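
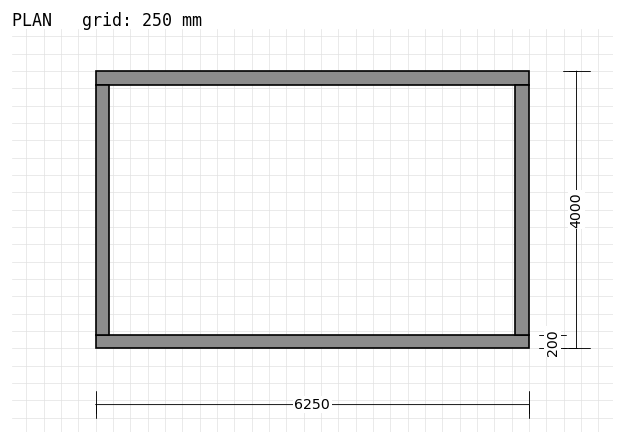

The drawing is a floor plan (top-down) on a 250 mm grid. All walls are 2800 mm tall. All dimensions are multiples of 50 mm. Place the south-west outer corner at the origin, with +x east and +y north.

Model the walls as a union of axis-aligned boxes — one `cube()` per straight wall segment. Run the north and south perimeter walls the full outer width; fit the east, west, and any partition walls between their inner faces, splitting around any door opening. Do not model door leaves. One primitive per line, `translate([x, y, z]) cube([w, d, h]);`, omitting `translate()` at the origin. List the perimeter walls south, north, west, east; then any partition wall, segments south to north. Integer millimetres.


cube([6250, 200, 2800]);
translate([0, 3800, 0]) cube([6250, 200, 2800]);
translate([0, 200, 0]) cube([200, 3600, 2800]);
translate([6050, 200, 0]) cube([200, 3600, 2800]);


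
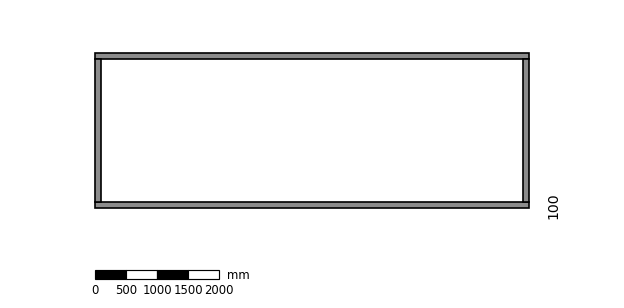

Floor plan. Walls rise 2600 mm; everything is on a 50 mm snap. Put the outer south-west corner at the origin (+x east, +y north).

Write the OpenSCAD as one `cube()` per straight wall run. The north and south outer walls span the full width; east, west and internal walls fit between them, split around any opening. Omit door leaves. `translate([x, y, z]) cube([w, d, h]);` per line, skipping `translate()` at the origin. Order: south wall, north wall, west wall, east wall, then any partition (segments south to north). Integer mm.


cube([7000, 100, 2600]);
translate([0, 2400, 0]) cube([7000, 100, 2600]);
translate([0, 100, 0]) cube([100, 2300, 2600]);
translate([6900, 100, 0]) cube([100, 2300, 2600]);


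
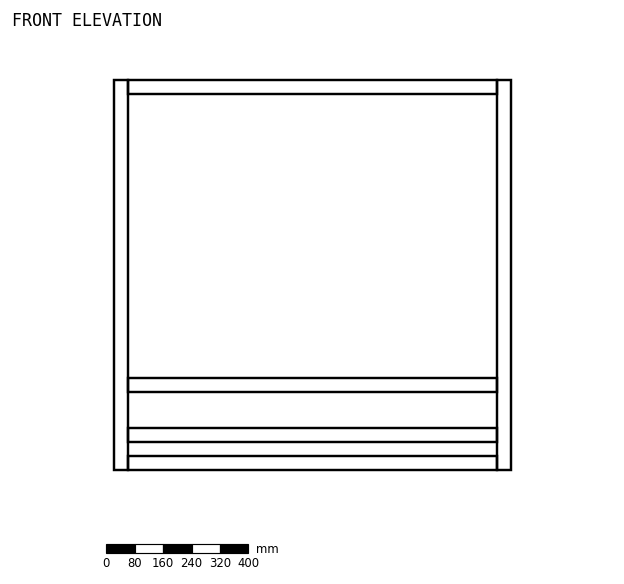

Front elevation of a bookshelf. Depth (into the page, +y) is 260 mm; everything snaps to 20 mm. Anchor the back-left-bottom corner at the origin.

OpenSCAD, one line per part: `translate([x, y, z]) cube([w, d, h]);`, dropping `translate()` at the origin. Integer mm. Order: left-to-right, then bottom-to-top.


cube([40, 260, 1100]);
translate([40, 0, 0]) cube([1040, 260, 40]);
translate([40, 0, 80]) cube([1040, 260, 40]);
translate([40, 0, 220]) cube([1040, 260, 40]);
translate([40, 0, 1060]) cube([1040, 260, 40]);
translate([1080, 0, 0]) cube([40, 260, 1100]);


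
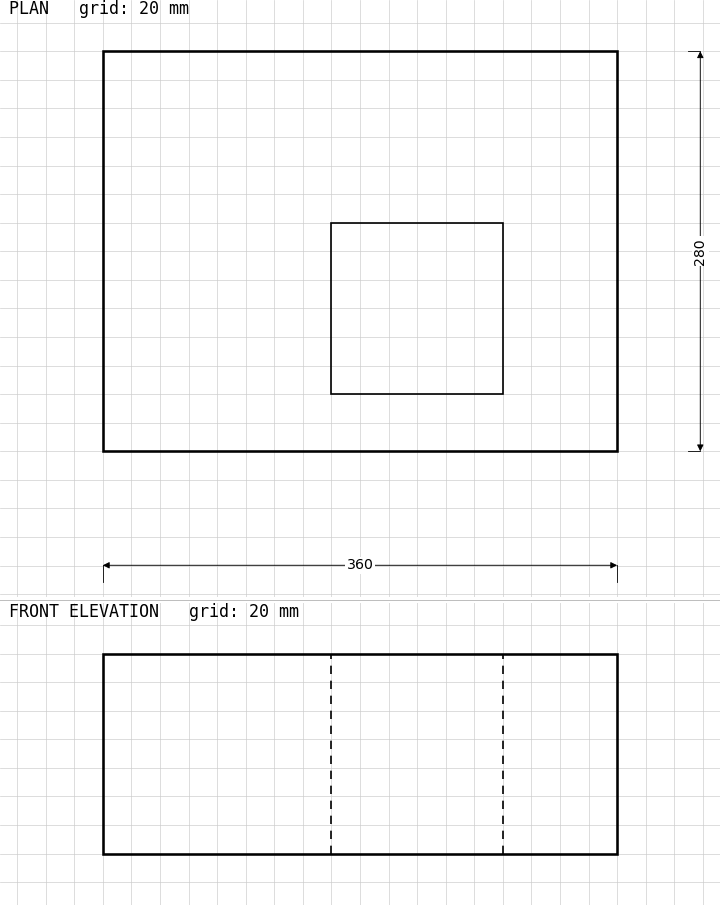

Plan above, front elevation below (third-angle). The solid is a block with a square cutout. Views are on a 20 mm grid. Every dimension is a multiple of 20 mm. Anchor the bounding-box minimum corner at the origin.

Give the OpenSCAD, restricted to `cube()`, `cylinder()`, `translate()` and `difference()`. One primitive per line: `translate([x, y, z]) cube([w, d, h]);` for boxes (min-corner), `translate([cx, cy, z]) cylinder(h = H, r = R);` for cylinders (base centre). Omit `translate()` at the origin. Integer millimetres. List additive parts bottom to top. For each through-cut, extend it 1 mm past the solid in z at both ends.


difference() {
  cube([360, 280, 140]);
  translate([160, 40, -1]) cube([120, 120, 142]);
}


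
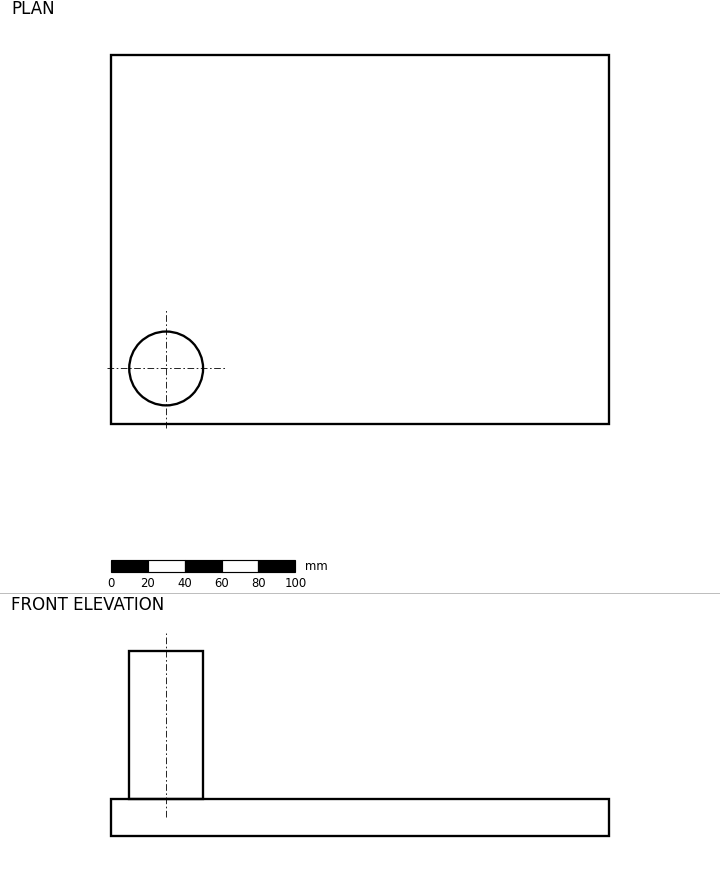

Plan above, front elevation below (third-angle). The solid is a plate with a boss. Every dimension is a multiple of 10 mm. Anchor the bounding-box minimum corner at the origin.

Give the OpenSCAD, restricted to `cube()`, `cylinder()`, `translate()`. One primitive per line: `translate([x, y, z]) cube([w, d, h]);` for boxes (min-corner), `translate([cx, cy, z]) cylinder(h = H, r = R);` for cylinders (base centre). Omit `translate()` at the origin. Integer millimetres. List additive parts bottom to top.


cube([270, 200, 20]);
translate([30, 30, 20]) cylinder(h = 80, r = 20);


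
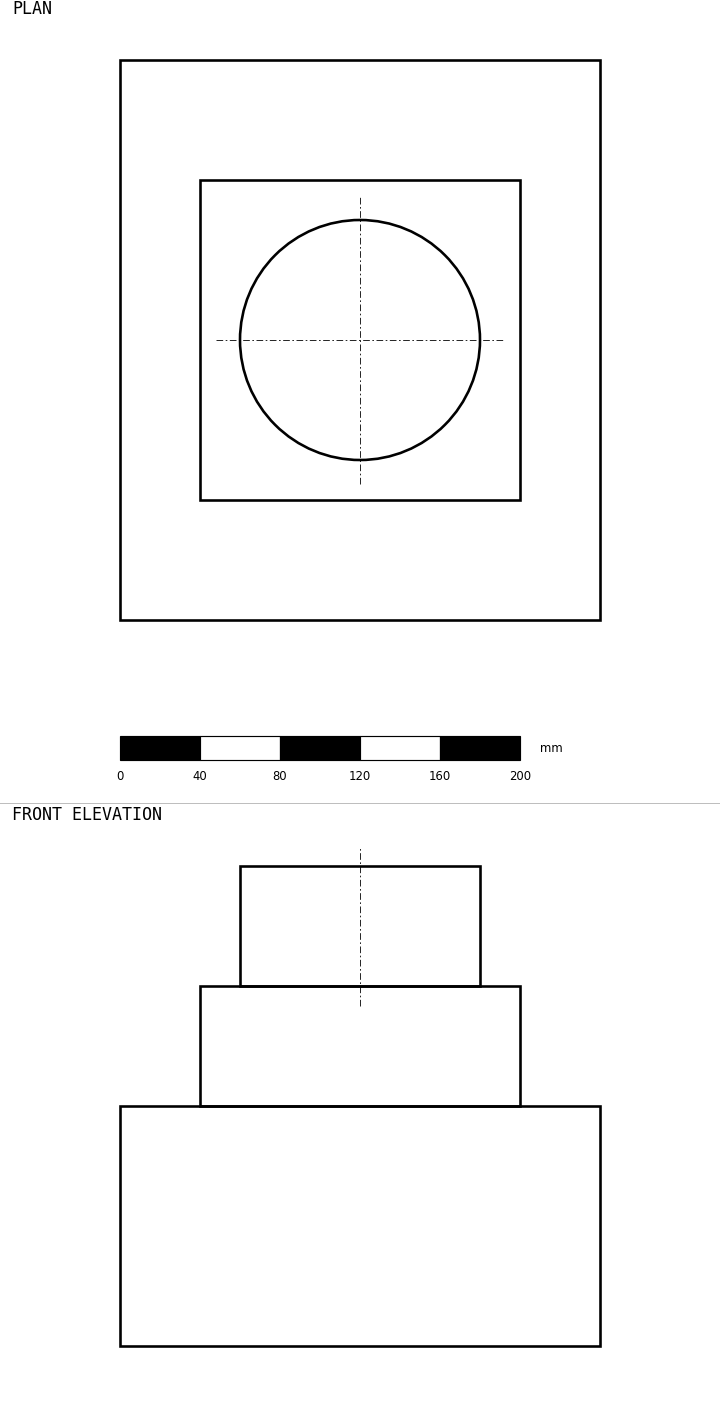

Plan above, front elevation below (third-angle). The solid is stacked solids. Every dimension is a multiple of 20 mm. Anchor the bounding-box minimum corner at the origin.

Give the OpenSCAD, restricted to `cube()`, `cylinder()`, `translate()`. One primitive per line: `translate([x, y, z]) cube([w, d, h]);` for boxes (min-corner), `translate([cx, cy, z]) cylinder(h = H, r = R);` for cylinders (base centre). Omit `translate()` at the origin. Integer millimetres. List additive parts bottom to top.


cube([240, 280, 120]);
translate([40, 60, 120]) cube([160, 160, 60]);
translate([120, 140, 180]) cylinder(h = 60, r = 60);


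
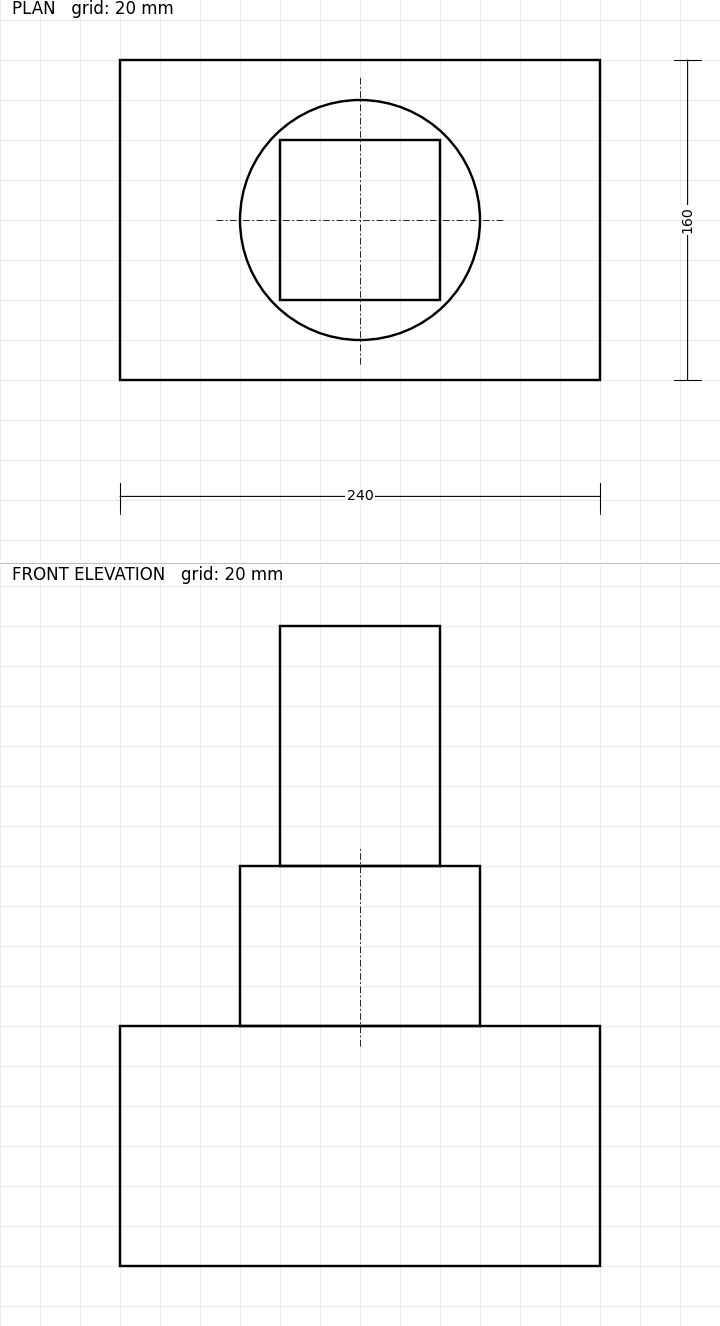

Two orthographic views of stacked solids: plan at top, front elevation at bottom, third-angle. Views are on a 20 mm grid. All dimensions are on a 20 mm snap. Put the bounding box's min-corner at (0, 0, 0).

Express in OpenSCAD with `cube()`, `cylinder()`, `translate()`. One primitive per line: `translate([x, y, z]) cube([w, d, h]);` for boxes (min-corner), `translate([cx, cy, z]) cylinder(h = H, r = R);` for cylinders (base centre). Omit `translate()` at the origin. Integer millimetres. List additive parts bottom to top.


cube([240, 160, 120]);
translate([120, 80, 120]) cylinder(h = 80, r = 60);
translate([80, 40, 200]) cube([80, 80, 120]);


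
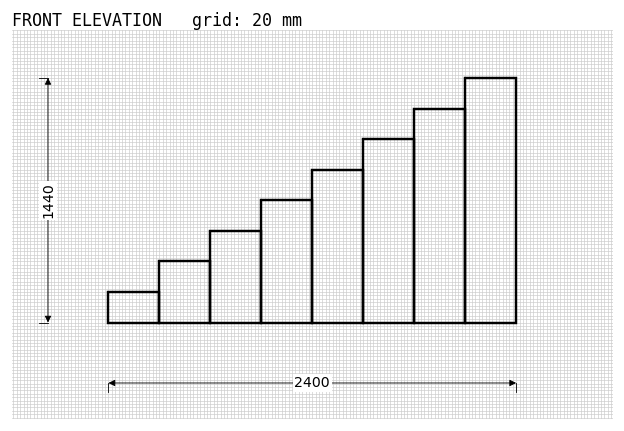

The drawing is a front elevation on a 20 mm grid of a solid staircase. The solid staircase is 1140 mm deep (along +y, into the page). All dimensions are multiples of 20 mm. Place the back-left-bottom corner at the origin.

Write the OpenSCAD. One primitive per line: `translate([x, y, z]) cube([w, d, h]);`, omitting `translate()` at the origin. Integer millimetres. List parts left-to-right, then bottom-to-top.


cube([300, 1140, 180]);
translate([300, 0, 0]) cube([300, 1140, 360]);
translate([600, 0, 0]) cube([300, 1140, 540]);
translate([900, 0, 0]) cube([300, 1140, 720]);
translate([1200, 0, 0]) cube([300, 1140, 900]);
translate([1500, 0, 0]) cube([300, 1140, 1080]);
translate([1800, 0, 0]) cube([300, 1140, 1260]);
translate([2100, 0, 0]) cube([300, 1140, 1440]);


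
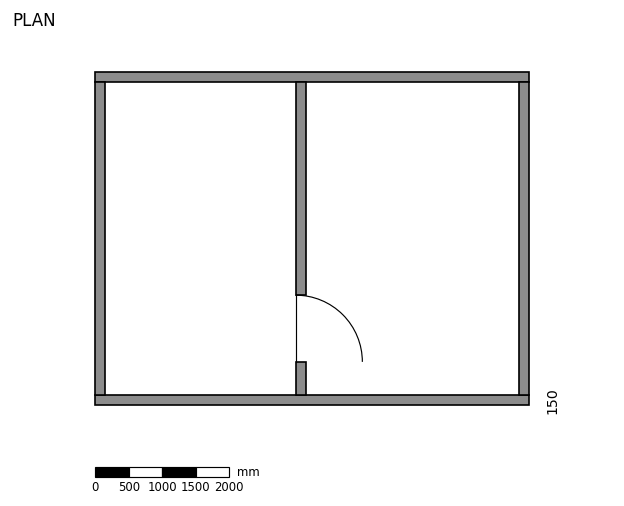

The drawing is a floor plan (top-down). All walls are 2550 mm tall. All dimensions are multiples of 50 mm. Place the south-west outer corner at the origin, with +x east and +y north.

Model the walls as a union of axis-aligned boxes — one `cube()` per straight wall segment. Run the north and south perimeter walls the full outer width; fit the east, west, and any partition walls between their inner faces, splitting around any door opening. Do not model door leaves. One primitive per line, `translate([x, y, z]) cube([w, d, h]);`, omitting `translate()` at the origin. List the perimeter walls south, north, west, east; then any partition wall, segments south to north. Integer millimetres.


cube([6500, 150, 2550]);
translate([0, 4850, 0]) cube([6500, 150, 2550]);
translate([0, 150, 0]) cube([150, 4700, 2550]);
translate([6350, 150, 0]) cube([150, 4700, 2550]);
translate([3000, 150, 0]) cube([150, 500, 2550]);
translate([3000, 1650, 0]) cube([150, 3200, 2550]);


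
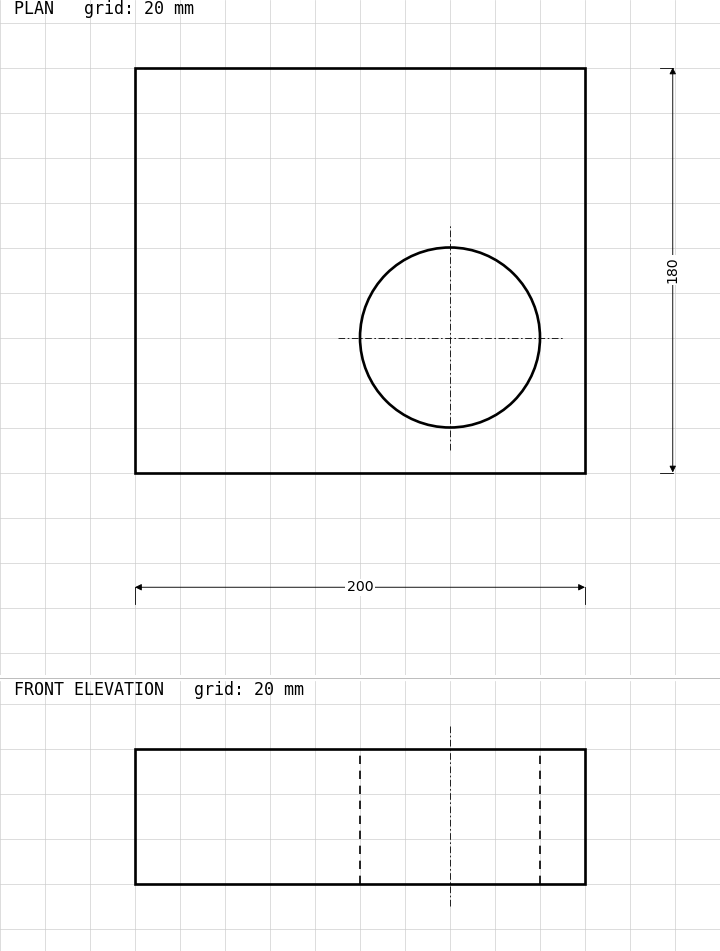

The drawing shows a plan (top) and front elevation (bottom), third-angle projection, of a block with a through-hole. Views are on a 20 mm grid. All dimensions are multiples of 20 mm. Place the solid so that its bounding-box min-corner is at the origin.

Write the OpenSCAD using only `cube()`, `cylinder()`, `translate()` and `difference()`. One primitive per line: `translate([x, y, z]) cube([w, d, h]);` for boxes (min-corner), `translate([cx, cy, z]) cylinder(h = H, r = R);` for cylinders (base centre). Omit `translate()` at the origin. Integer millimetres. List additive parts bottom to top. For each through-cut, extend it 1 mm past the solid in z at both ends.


difference() {
  cube([200, 180, 60]);
  translate([140, 60, -1]) cylinder(h = 62, r = 40);
}


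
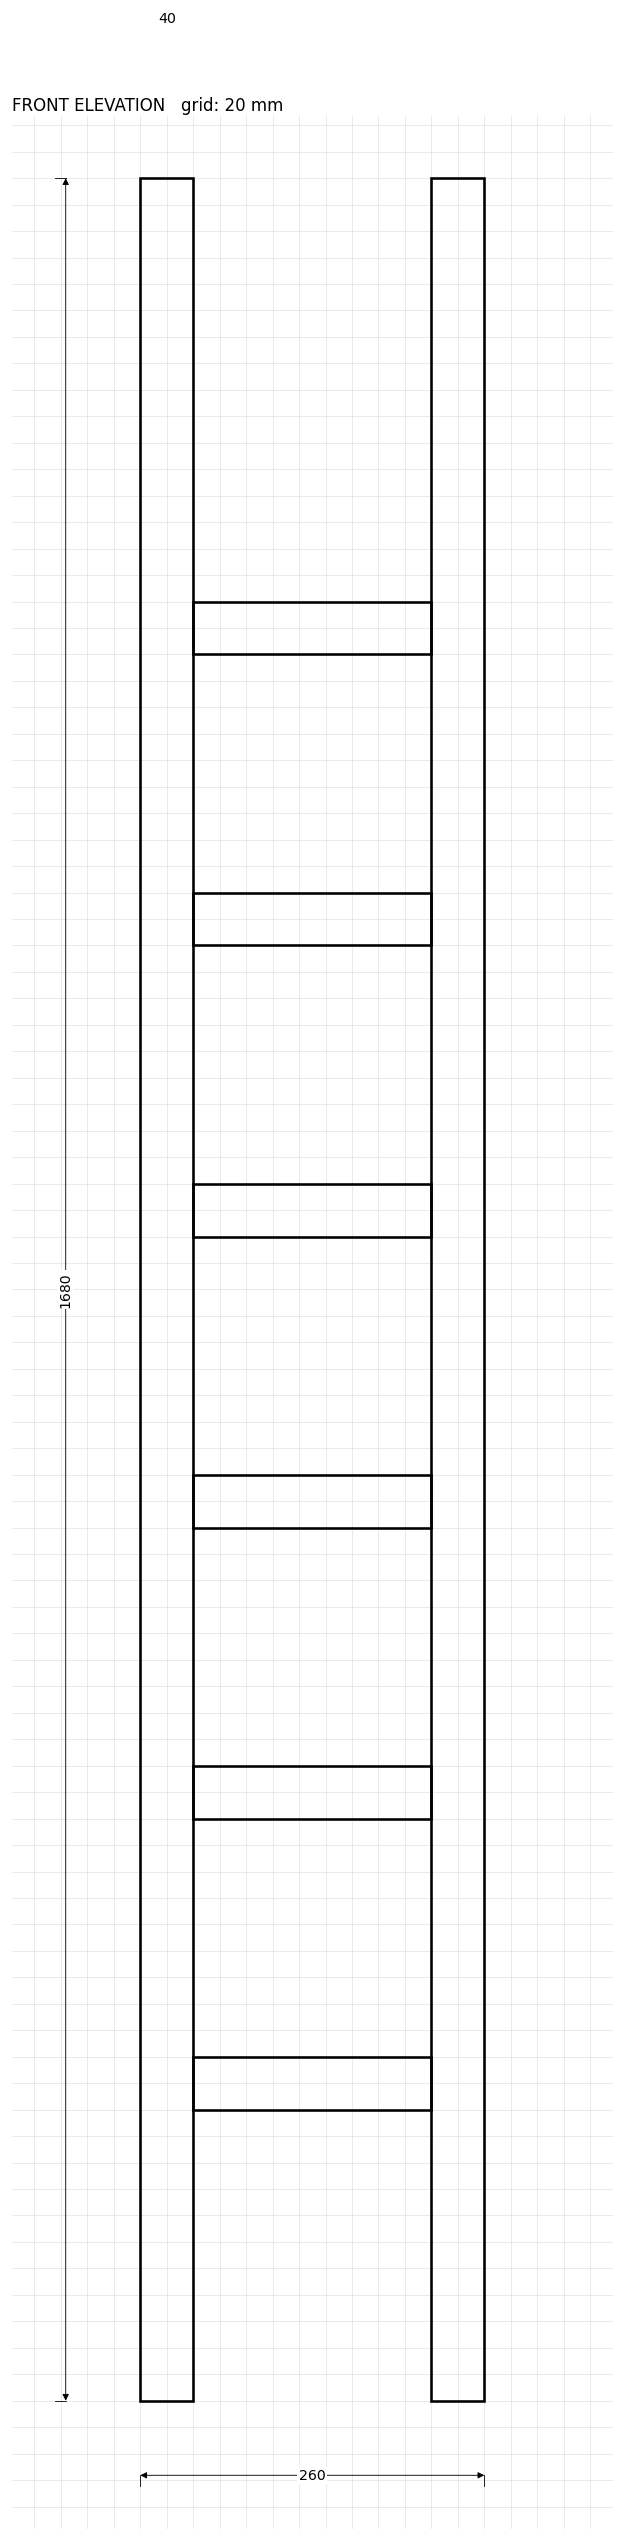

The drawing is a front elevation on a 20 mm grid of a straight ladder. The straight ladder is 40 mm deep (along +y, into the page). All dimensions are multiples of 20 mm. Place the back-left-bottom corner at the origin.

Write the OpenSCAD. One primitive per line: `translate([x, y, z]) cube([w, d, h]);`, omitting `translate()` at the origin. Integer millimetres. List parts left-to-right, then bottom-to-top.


cube([40, 40, 1680]);
translate([40, 0, 220]) cube([180, 40, 40]);
translate([40, 0, 440]) cube([180, 40, 40]);
translate([40, 0, 660]) cube([180, 40, 40]);
translate([40, 0, 880]) cube([180, 40, 40]);
translate([40, 0, 1100]) cube([180, 40, 40]);
translate([40, 0, 1320]) cube([180, 40, 40]);
translate([220, 0, 0]) cube([40, 40, 1680]);


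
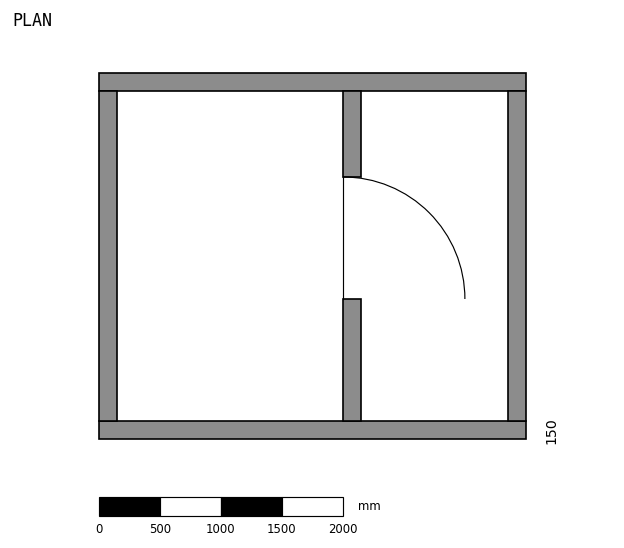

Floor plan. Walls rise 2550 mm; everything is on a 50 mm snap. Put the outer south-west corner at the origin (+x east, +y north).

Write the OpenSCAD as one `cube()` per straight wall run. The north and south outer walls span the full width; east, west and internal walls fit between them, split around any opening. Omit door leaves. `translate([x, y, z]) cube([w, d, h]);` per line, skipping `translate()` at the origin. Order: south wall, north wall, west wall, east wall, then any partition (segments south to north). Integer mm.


cube([3500, 150, 2550]);
translate([0, 2850, 0]) cube([3500, 150, 2550]);
translate([0, 150, 0]) cube([150, 2700, 2550]);
translate([3350, 150, 0]) cube([150, 2700, 2550]);
translate([2000, 150, 0]) cube([150, 1000, 2550]);
translate([2000, 2150, 0]) cube([150, 700, 2550]);


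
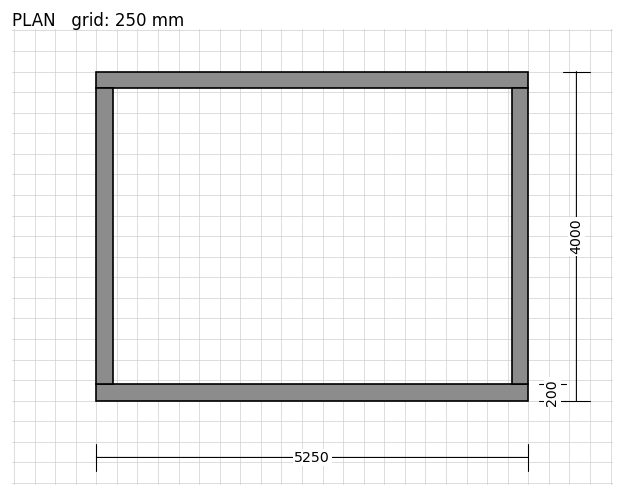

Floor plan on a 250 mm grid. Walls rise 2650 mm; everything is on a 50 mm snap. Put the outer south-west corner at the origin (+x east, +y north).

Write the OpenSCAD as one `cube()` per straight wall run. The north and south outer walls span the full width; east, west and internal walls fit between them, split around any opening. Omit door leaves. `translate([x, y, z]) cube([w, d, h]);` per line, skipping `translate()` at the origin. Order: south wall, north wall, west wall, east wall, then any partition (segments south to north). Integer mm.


cube([5250, 200, 2650]);
translate([0, 3800, 0]) cube([5250, 200, 2650]);
translate([0, 200, 0]) cube([200, 3600, 2650]);
translate([5050, 200, 0]) cube([200, 3600, 2650]);


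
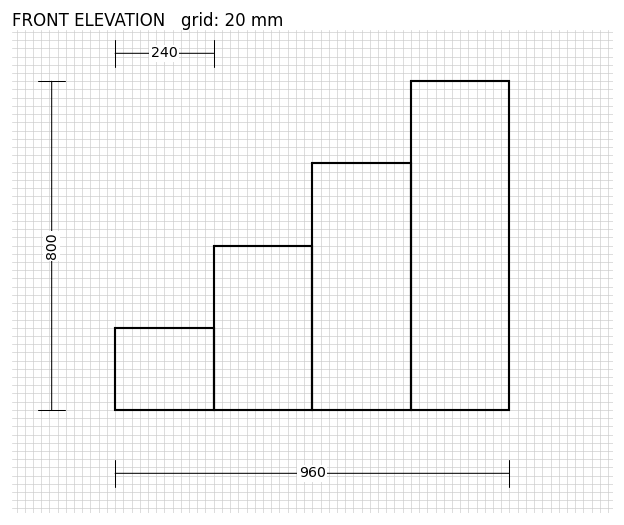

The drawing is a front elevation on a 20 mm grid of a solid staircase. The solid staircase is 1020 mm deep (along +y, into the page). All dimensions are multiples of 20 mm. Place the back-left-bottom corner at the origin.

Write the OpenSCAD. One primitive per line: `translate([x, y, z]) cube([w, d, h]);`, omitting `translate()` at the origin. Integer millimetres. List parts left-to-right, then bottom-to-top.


cube([240, 1020, 200]);
translate([240, 0, 0]) cube([240, 1020, 400]);
translate([480, 0, 0]) cube([240, 1020, 600]);
translate([720, 0, 0]) cube([240, 1020, 800]);


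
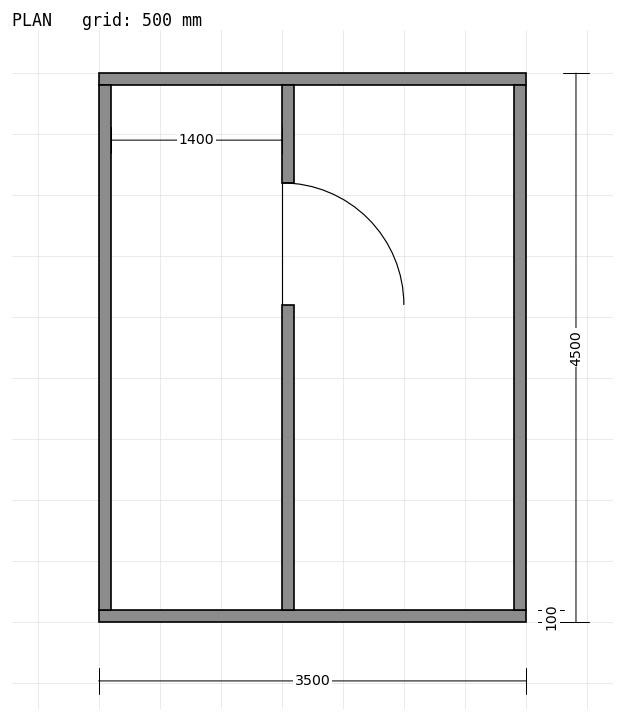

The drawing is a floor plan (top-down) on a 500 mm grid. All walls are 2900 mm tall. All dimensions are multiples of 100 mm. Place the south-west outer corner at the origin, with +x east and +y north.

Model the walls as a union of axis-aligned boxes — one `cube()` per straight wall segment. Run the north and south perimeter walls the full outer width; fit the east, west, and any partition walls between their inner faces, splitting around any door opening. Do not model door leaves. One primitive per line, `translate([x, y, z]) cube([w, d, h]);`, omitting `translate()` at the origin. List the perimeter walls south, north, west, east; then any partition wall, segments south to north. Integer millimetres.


cube([3500, 100, 2900]);
translate([0, 4400, 0]) cube([3500, 100, 2900]);
translate([0, 100, 0]) cube([100, 4300, 2900]);
translate([3400, 100, 0]) cube([100, 4300, 2900]);
translate([1500, 100, 0]) cube([100, 2500, 2900]);
translate([1500, 3600, 0]) cube([100, 800, 2900]);


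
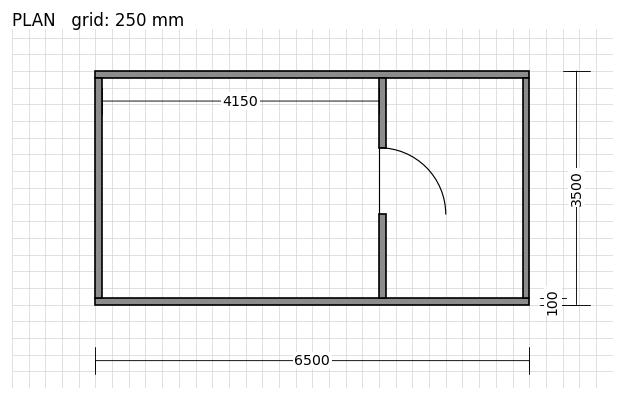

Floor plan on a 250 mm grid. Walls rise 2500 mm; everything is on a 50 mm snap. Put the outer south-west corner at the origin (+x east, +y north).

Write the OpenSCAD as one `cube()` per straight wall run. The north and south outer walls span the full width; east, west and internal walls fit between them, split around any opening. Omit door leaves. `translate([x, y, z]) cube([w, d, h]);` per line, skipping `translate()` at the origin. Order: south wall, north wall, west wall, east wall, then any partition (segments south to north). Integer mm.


cube([6500, 100, 2500]);
translate([0, 3400, 0]) cube([6500, 100, 2500]);
translate([0, 100, 0]) cube([100, 3300, 2500]);
translate([6400, 100, 0]) cube([100, 3300, 2500]);
translate([4250, 100, 0]) cube([100, 1250, 2500]);
translate([4250, 2350, 0]) cube([100, 1050, 2500]);


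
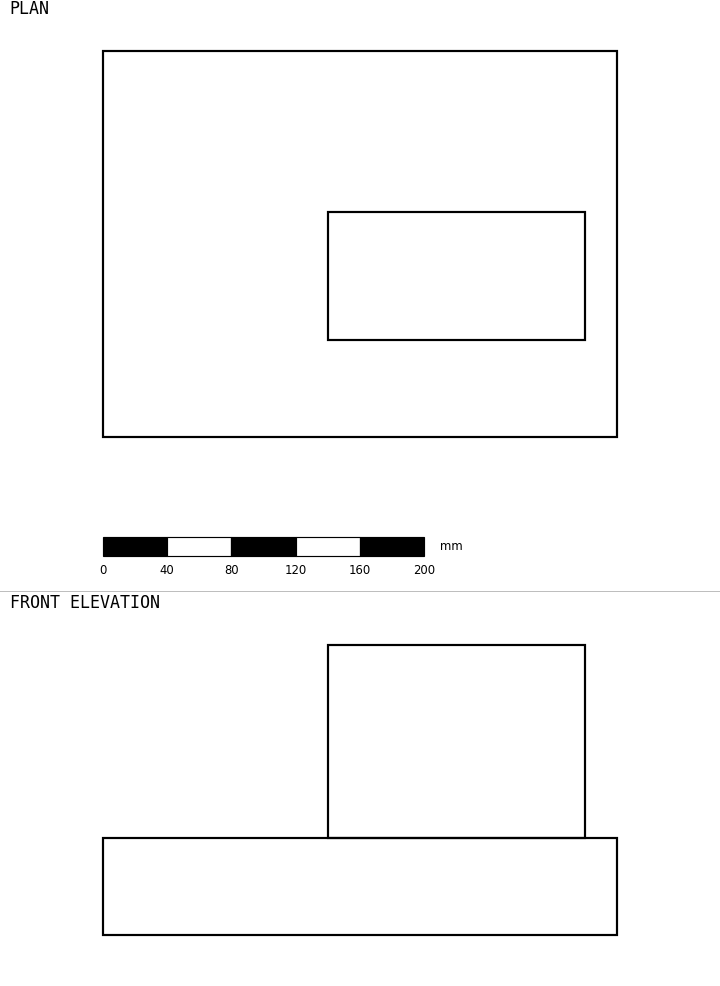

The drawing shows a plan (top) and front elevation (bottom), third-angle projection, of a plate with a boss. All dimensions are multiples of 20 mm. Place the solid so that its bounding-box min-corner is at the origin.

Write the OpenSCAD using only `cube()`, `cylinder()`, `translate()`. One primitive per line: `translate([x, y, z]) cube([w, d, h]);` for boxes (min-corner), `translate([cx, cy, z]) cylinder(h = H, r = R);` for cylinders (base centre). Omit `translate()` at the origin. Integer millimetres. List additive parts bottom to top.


cube([320, 240, 60]);
translate([140, 60, 60]) cube([160, 80, 120]);


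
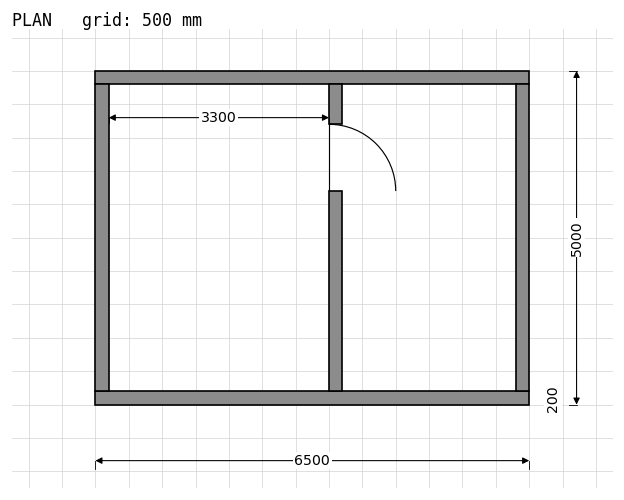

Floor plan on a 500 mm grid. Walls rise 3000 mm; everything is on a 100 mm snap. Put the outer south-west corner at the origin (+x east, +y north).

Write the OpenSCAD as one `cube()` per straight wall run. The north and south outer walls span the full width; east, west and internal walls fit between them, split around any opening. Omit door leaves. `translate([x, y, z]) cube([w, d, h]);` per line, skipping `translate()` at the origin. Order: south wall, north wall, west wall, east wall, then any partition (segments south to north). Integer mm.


cube([6500, 200, 3000]);
translate([0, 4800, 0]) cube([6500, 200, 3000]);
translate([0, 200, 0]) cube([200, 4600, 3000]);
translate([6300, 200, 0]) cube([200, 4600, 3000]);
translate([3500, 200, 0]) cube([200, 3000, 3000]);
translate([3500, 4200, 0]) cube([200, 600, 3000]);


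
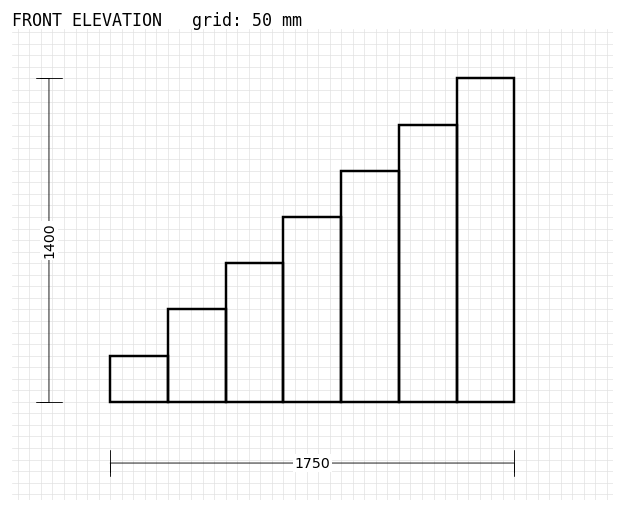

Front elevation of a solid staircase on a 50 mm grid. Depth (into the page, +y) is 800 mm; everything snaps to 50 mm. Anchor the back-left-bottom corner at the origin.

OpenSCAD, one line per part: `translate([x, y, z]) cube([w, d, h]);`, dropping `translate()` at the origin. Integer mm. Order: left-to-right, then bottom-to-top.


cube([250, 800, 200]);
translate([250, 0, 0]) cube([250, 800, 400]);
translate([500, 0, 0]) cube([250, 800, 600]);
translate([750, 0, 0]) cube([250, 800, 800]);
translate([1000, 0, 0]) cube([250, 800, 1000]);
translate([1250, 0, 0]) cube([250, 800, 1200]);
translate([1500, 0, 0]) cube([250, 800, 1400]);


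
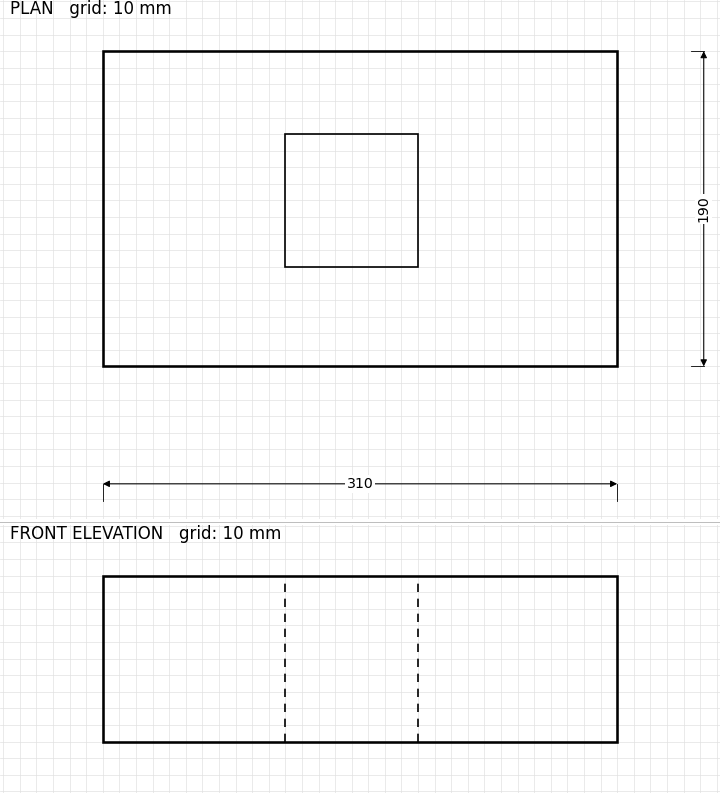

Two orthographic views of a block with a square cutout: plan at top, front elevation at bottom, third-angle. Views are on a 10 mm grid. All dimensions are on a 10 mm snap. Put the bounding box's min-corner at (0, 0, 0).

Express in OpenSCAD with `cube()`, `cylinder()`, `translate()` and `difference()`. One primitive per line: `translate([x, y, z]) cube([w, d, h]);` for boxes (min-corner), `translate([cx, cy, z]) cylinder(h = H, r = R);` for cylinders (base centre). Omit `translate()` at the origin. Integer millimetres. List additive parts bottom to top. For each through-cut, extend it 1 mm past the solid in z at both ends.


difference() {
  cube([310, 190, 100]);
  translate([110, 60, -1]) cube([80, 80, 102]);
}


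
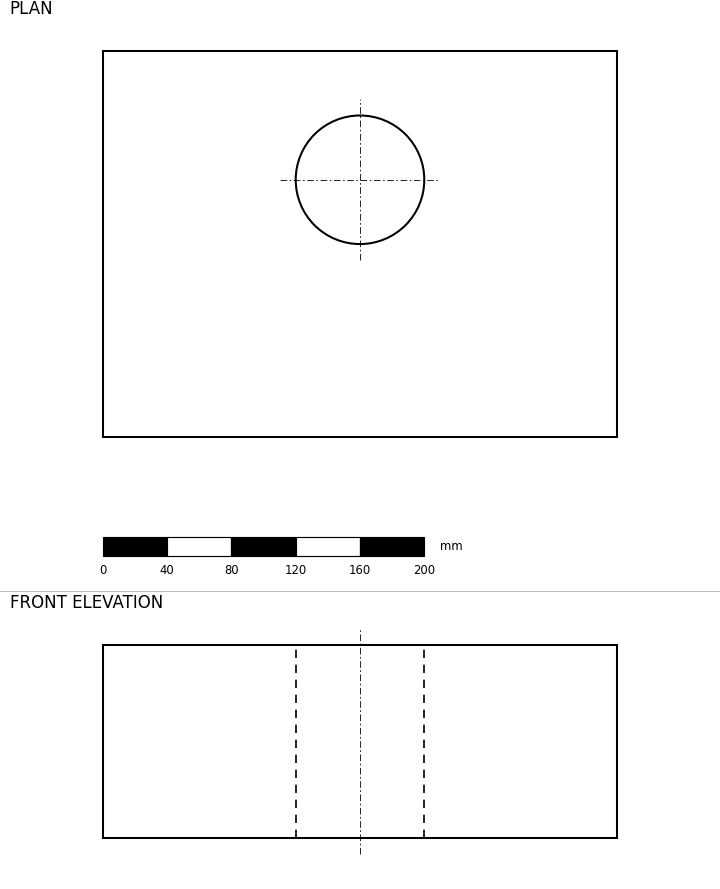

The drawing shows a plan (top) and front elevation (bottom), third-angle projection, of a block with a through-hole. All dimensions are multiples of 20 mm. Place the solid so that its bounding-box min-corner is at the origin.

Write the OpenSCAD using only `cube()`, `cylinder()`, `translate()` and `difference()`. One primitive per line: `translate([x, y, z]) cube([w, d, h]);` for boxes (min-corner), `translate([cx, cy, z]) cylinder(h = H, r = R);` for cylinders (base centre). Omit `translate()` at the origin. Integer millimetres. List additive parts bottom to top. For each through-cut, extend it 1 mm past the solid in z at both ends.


difference() {
  cube([320, 240, 120]);
  translate([160, 160, -1]) cylinder(h = 122, r = 40);
}


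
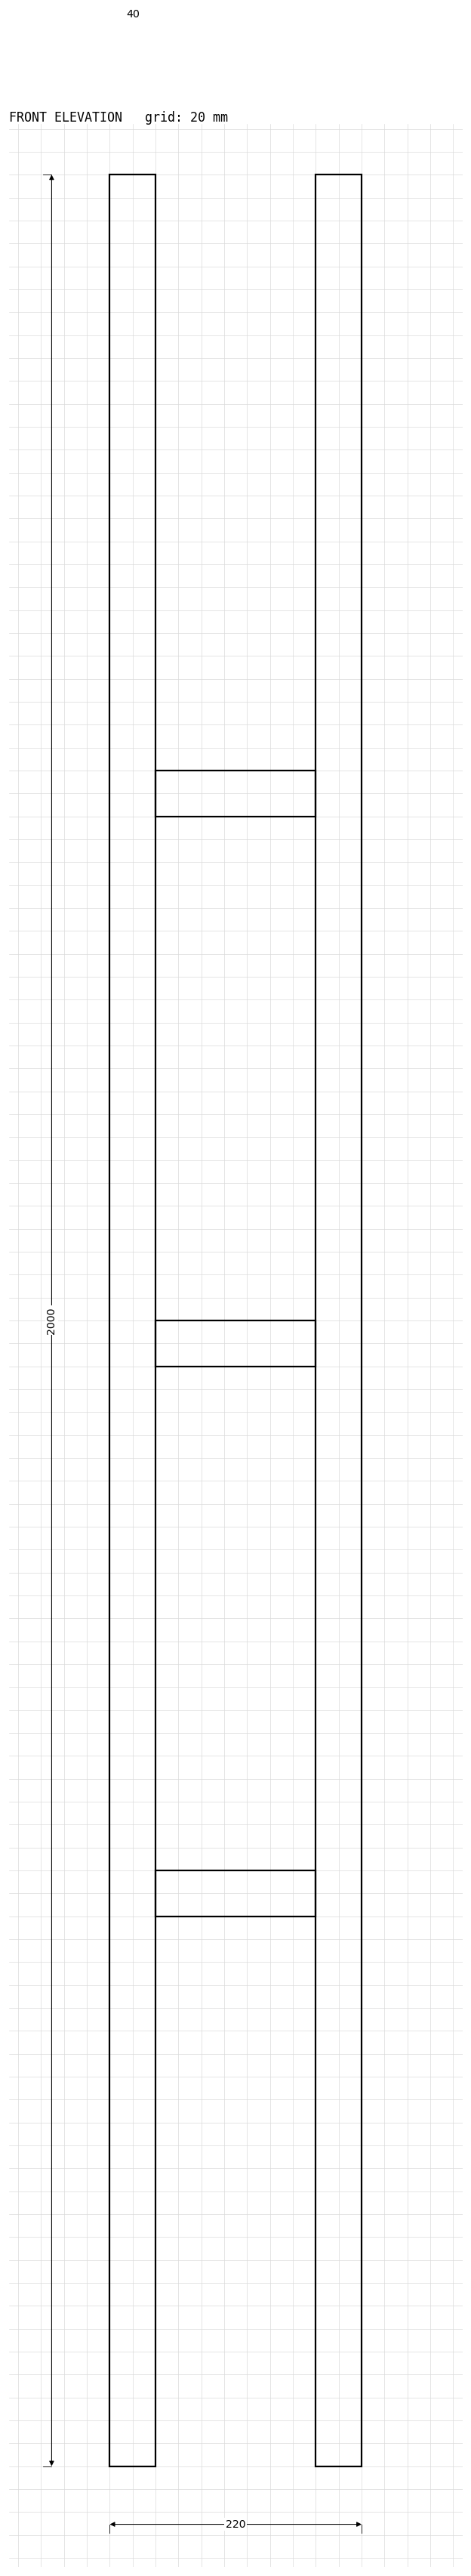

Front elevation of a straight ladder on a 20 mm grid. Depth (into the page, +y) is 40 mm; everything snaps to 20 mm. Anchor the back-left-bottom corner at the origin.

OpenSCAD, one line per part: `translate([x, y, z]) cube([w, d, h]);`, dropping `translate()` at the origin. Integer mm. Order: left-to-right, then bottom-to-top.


cube([40, 40, 2000]);
translate([40, 0, 480]) cube([140, 40, 40]);
translate([40, 0, 960]) cube([140, 40, 40]);
translate([40, 0, 1440]) cube([140, 40, 40]);
translate([180, 0, 0]) cube([40, 40, 2000]);


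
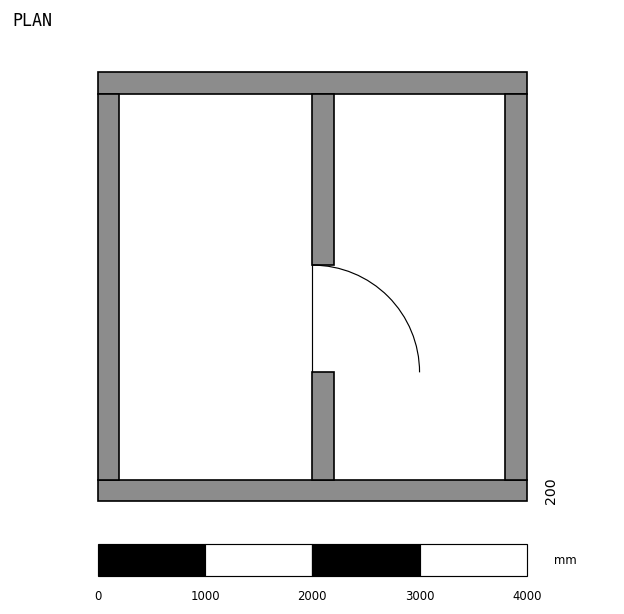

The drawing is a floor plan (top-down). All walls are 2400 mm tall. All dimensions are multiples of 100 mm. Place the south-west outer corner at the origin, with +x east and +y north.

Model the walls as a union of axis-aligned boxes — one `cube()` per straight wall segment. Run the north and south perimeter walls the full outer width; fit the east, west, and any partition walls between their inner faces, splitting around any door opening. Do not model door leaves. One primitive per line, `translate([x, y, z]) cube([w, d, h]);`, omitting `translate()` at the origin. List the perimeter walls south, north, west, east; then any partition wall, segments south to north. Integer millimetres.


cube([4000, 200, 2400]);
translate([0, 3800, 0]) cube([4000, 200, 2400]);
translate([0, 200, 0]) cube([200, 3600, 2400]);
translate([3800, 200, 0]) cube([200, 3600, 2400]);
translate([2000, 200, 0]) cube([200, 1000, 2400]);
translate([2000, 2200, 0]) cube([200, 1600, 2400]);


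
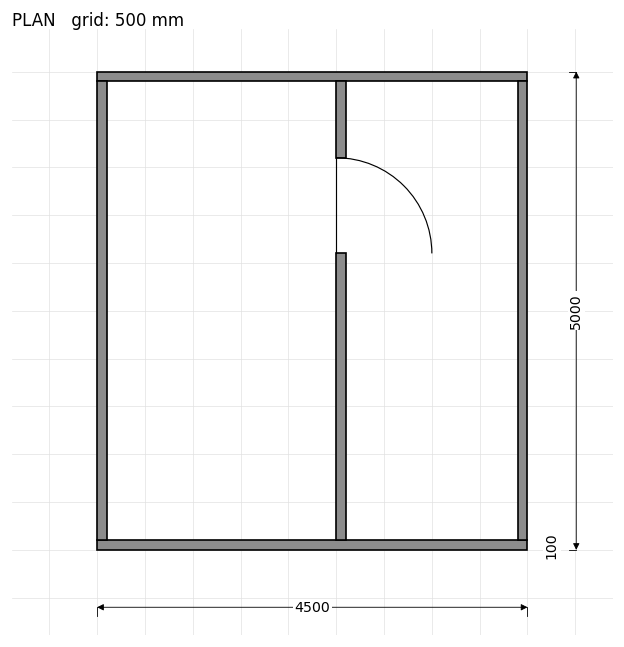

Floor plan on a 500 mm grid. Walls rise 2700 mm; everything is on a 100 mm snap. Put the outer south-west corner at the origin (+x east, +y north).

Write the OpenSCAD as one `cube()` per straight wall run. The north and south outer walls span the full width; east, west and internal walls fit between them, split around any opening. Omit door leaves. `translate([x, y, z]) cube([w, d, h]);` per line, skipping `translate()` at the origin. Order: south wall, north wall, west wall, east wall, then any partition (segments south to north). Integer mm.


cube([4500, 100, 2700]);
translate([0, 4900, 0]) cube([4500, 100, 2700]);
translate([0, 100, 0]) cube([100, 4800, 2700]);
translate([4400, 100, 0]) cube([100, 4800, 2700]);
translate([2500, 100, 0]) cube([100, 3000, 2700]);
translate([2500, 4100, 0]) cube([100, 800, 2700]);


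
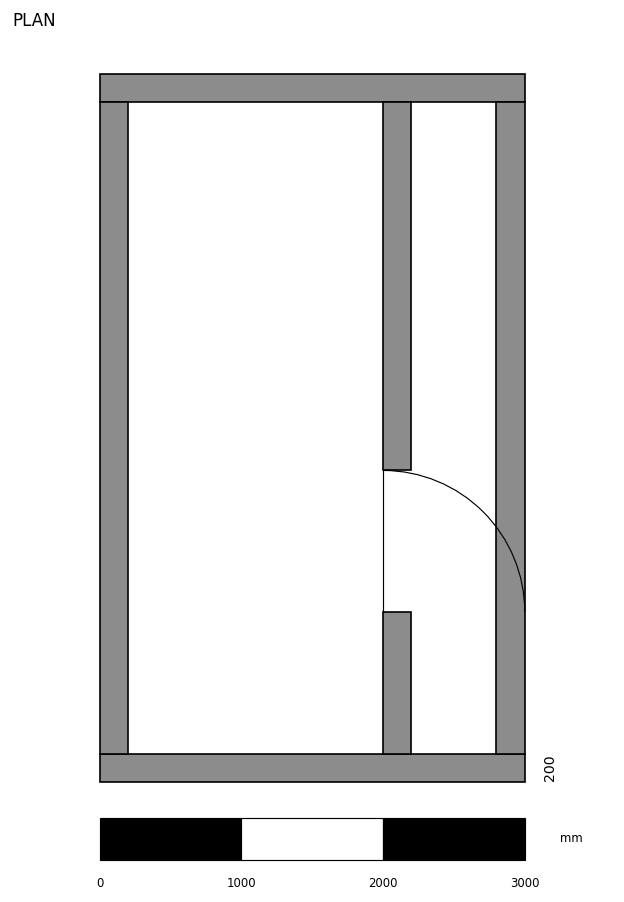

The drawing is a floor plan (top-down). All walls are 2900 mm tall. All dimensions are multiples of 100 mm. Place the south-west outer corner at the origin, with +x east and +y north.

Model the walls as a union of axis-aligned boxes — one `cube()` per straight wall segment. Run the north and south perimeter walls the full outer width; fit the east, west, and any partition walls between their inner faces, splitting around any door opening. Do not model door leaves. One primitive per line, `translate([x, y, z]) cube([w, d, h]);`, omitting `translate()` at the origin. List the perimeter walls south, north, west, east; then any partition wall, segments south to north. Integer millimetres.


cube([3000, 200, 2900]);
translate([0, 4800, 0]) cube([3000, 200, 2900]);
translate([0, 200, 0]) cube([200, 4600, 2900]);
translate([2800, 200, 0]) cube([200, 4600, 2900]);
translate([2000, 200, 0]) cube([200, 1000, 2900]);
translate([2000, 2200, 0]) cube([200, 2600, 2900]);


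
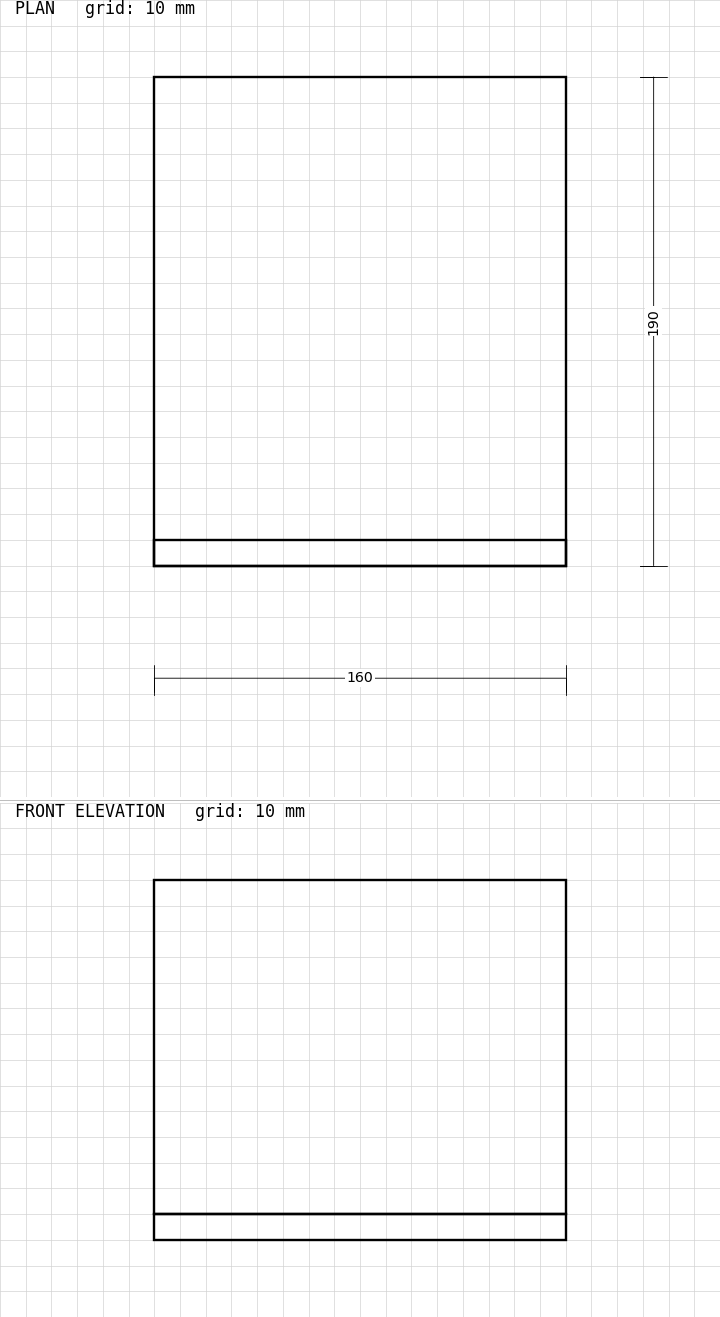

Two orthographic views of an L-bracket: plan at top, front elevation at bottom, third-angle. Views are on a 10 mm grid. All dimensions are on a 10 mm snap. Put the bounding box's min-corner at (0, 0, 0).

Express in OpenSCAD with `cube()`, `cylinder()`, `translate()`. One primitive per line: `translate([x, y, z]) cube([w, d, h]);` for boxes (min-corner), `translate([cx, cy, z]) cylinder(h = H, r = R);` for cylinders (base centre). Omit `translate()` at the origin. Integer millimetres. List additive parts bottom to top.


cube([160, 190, 10]);
translate([0, 0, 10]) cube([160, 10, 130]);


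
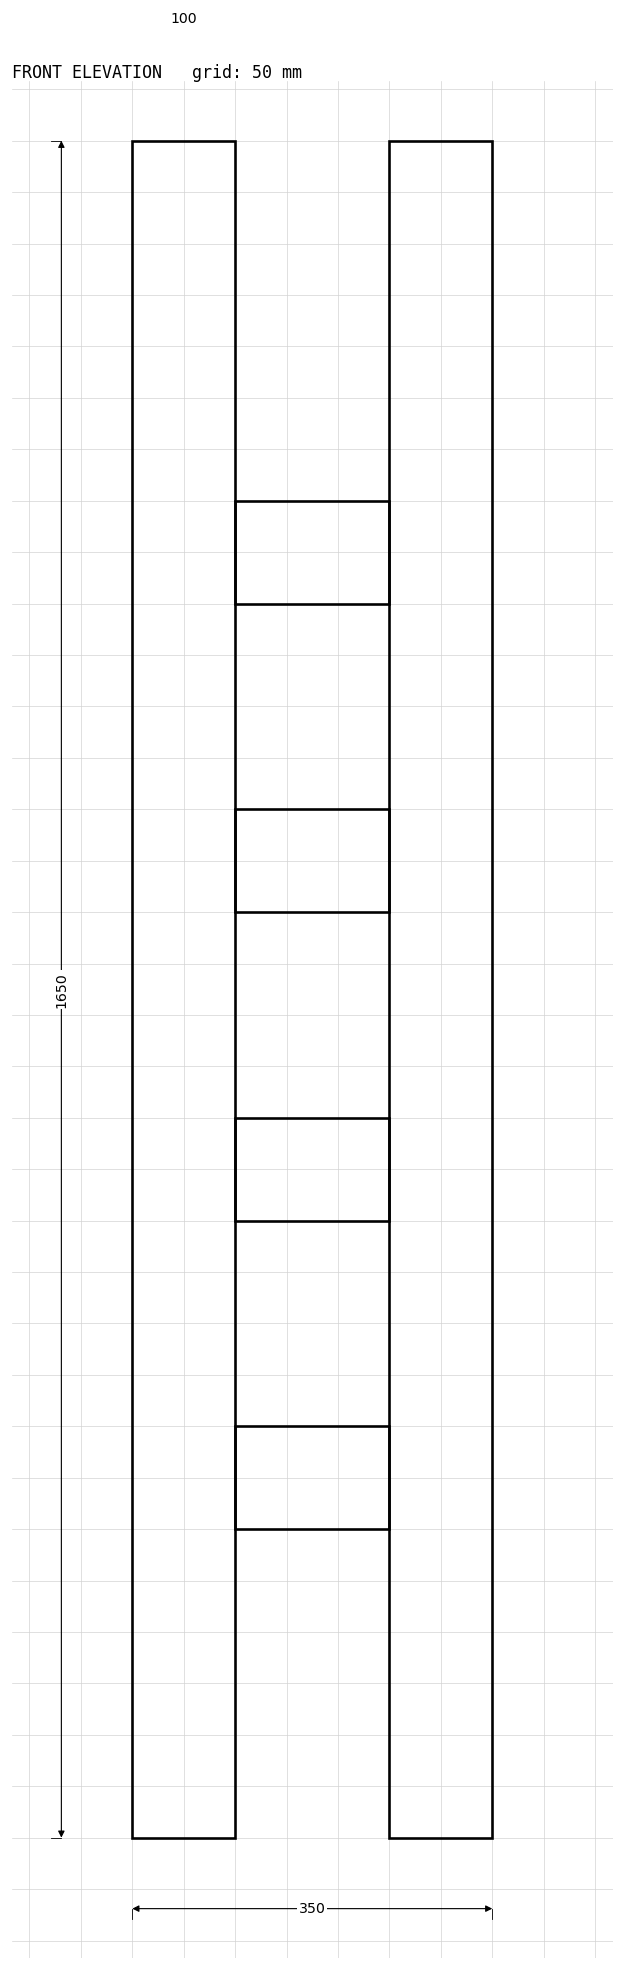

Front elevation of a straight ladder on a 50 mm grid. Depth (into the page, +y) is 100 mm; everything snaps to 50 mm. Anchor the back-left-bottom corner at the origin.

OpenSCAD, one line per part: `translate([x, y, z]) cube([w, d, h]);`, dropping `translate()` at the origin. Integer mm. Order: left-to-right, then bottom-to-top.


cube([100, 100, 1650]);
translate([100, 0, 300]) cube([150, 100, 100]);
translate([100, 0, 600]) cube([150, 100, 100]);
translate([100, 0, 900]) cube([150, 100, 100]);
translate([100, 0, 1200]) cube([150, 100, 100]);
translate([250, 0, 0]) cube([100, 100, 1650]);


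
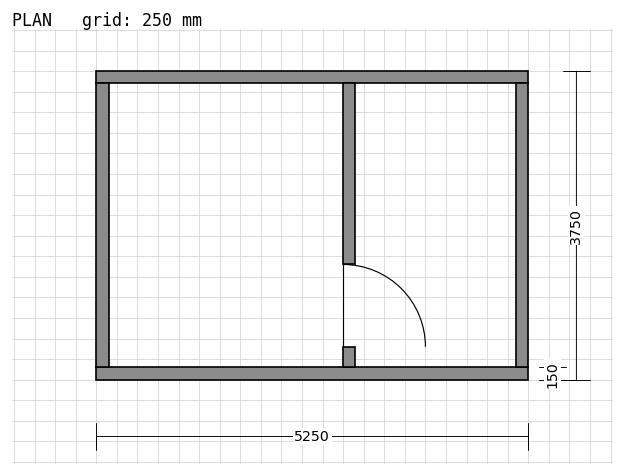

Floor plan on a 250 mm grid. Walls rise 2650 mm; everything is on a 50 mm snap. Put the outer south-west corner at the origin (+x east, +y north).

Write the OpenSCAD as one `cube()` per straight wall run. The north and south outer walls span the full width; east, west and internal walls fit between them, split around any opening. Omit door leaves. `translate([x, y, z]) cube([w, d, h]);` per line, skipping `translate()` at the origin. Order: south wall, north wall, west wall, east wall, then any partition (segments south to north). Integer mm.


cube([5250, 150, 2650]);
translate([0, 3600, 0]) cube([5250, 150, 2650]);
translate([0, 150, 0]) cube([150, 3450, 2650]);
translate([5100, 150, 0]) cube([150, 3450, 2650]);
translate([3000, 150, 0]) cube([150, 250, 2650]);
translate([3000, 1400, 0]) cube([150, 2200, 2650]);


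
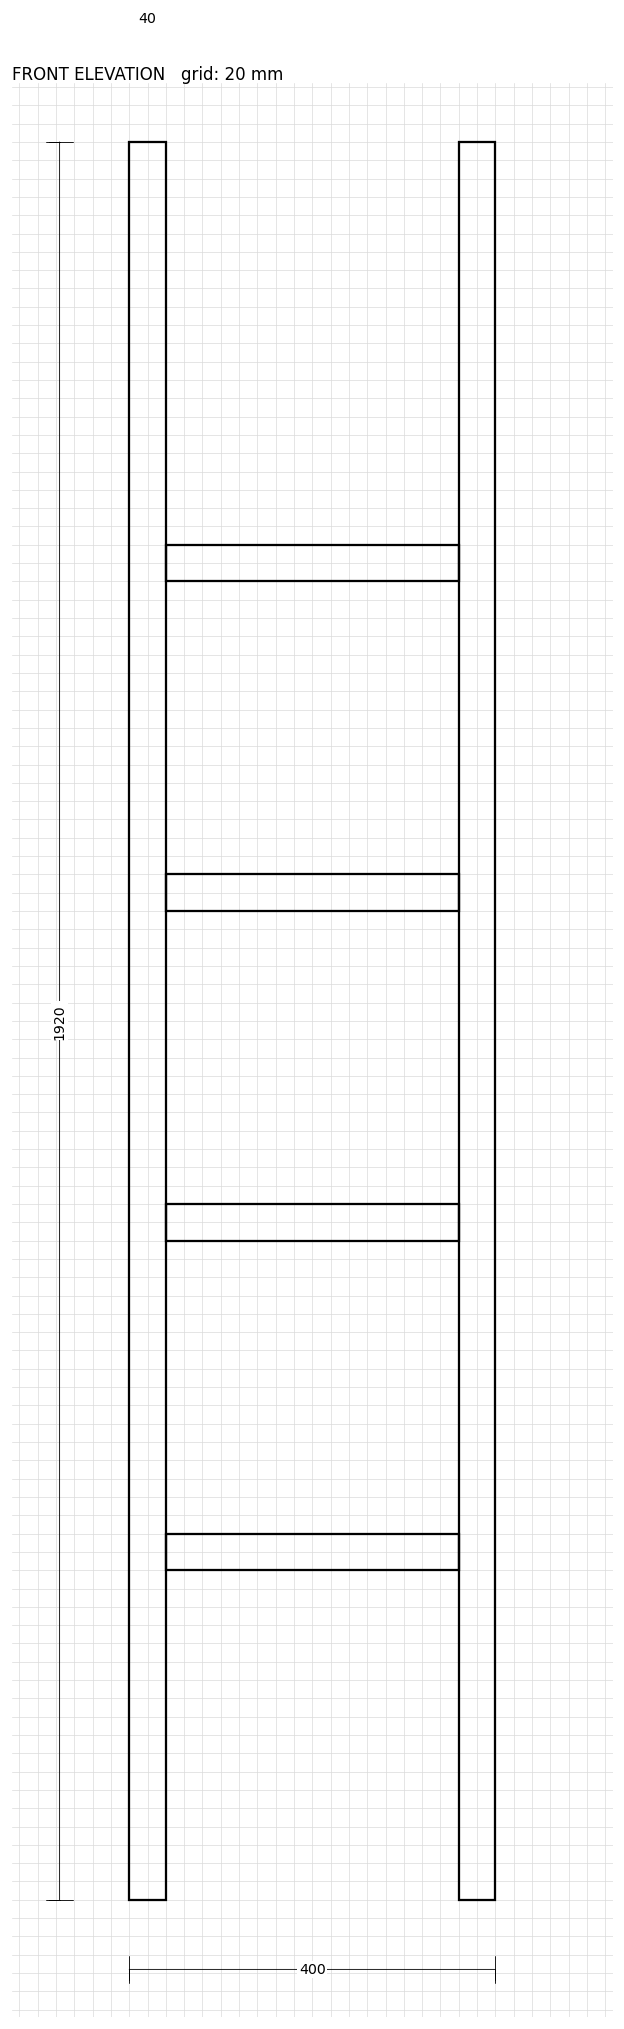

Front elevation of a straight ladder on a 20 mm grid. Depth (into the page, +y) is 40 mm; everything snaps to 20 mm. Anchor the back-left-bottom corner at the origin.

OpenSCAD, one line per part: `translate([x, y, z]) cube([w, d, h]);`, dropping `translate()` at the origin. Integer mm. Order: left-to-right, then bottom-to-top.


cube([40, 40, 1920]);
translate([40, 0, 360]) cube([320, 40, 40]);
translate([40, 0, 720]) cube([320, 40, 40]);
translate([40, 0, 1080]) cube([320, 40, 40]);
translate([40, 0, 1440]) cube([320, 40, 40]);
translate([360, 0, 0]) cube([40, 40, 1920]);


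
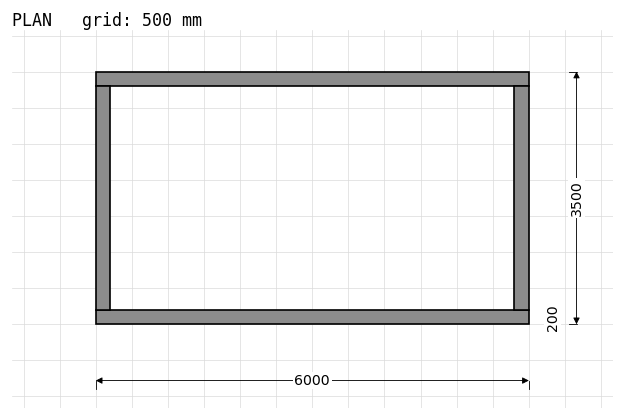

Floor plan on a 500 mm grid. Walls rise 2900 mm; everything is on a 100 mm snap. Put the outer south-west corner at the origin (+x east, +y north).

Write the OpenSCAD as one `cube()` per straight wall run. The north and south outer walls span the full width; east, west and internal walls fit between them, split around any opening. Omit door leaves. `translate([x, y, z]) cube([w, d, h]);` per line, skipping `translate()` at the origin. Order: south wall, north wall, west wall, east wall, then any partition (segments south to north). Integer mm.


cube([6000, 200, 2900]);
translate([0, 3300, 0]) cube([6000, 200, 2900]);
translate([0, 200, 0]) cube([200, 3100, 2900]);
translate([5800, 200, 0]) cube([200, 3100, 2900]);


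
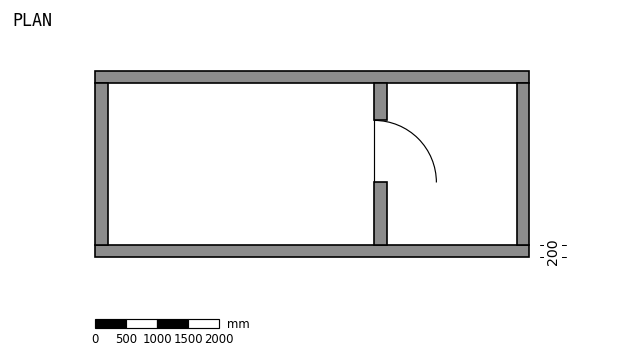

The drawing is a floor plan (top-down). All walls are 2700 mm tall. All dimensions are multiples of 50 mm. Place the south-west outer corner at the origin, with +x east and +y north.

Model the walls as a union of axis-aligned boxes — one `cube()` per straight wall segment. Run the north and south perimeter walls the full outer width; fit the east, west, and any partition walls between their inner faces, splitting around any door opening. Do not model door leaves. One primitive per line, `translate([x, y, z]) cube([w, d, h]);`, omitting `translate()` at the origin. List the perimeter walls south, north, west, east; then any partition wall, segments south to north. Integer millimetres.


cube([7000, 200, 2700]);
translate([0, 2800, 0]) cube([7000, 200, 2700]);
translate([0, 200, 0]) cube([200, 2600, 2700]);
translate([6800, 200, 0]) cube([200, 2600, 2700]);
translate([4500, 200, 0]) cube([200, 1000, 2700]);
translate([4500, 2200, 0]) cube([200, 600, 2700]);


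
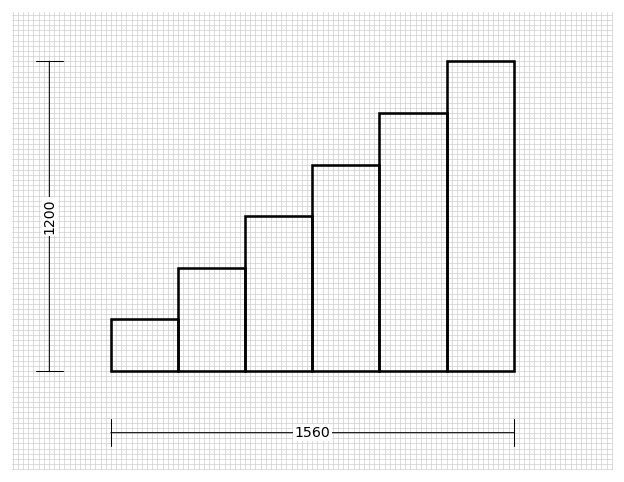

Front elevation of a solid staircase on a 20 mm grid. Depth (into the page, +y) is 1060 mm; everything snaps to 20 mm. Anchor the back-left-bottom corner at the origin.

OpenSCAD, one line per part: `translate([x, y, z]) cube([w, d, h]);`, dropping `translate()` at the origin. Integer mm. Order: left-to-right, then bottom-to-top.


cube([260, 1060, 200]);
translate([260, 0, 0]) cube([260, 1060, 400]);
translate([520, 0, 0]) cube([260, 1060, 600]);
translate([780, 0, 0]) cube([260, 1060, 800]);
translate([1040, 0, 0]) cube([260, 1060, 1000]);
translate([1300, 0, 0]) cube([260, 1060, 1200]);


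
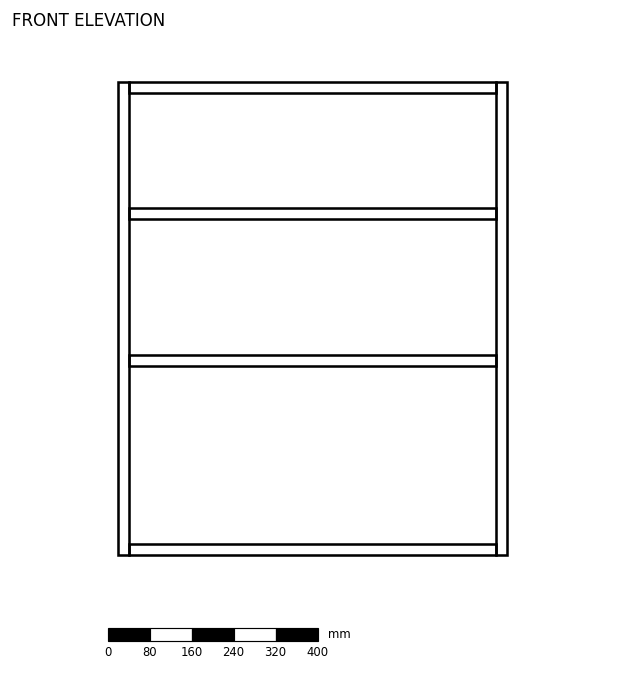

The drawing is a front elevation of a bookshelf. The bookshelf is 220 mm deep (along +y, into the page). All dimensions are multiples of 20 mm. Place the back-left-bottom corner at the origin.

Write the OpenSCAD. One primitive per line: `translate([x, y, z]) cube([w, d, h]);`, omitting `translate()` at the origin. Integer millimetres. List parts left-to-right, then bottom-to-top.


cube([20, 220, 900]);
translate([20, 0, 0]) cube([700, 220, 20]);
translate([20, 0, 360]) cube([700, 220, 20]);
translate([20, 0, 640]) cube([700, 220, 20]);
translate([20, 0, 880]) cube([700, 220, 20]);
translate([720, 0, 0]) cube([20, 220, 900]);


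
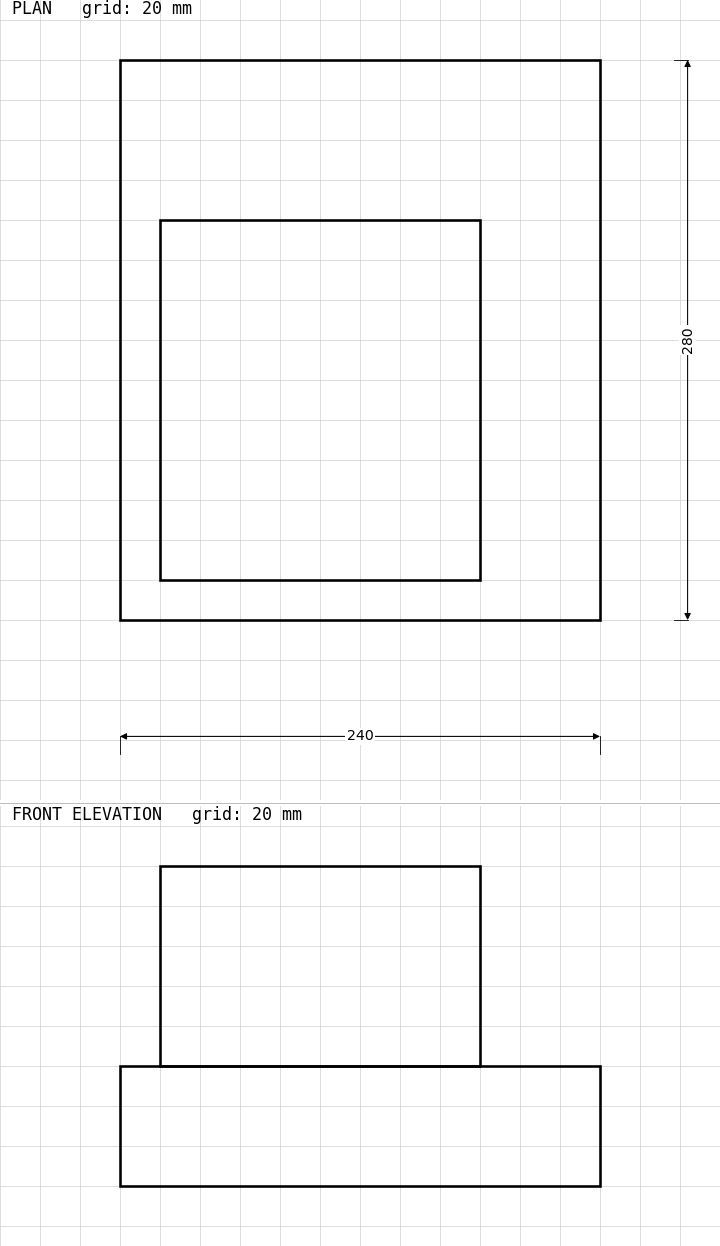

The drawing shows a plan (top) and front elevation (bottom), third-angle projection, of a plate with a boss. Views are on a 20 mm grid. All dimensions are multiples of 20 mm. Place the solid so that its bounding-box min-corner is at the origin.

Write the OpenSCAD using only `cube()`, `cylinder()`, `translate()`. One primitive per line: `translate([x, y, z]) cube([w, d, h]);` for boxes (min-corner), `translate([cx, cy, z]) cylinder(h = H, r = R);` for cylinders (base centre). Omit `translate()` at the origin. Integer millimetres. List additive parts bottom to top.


cube([240, 280, 60]);
translate([20, 20, 60]) cube([160, 180, 100]);


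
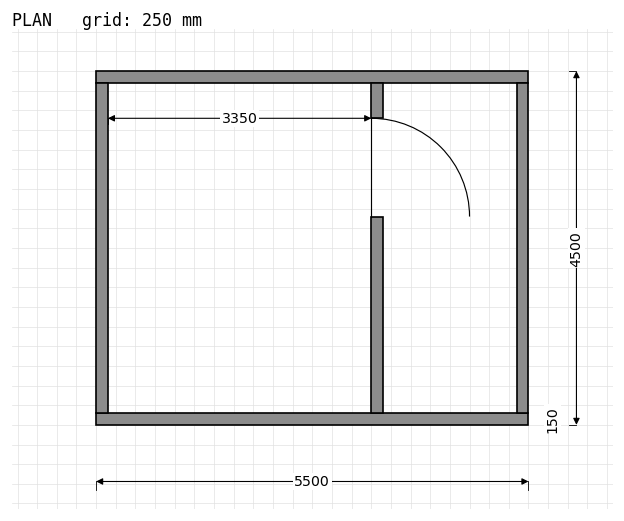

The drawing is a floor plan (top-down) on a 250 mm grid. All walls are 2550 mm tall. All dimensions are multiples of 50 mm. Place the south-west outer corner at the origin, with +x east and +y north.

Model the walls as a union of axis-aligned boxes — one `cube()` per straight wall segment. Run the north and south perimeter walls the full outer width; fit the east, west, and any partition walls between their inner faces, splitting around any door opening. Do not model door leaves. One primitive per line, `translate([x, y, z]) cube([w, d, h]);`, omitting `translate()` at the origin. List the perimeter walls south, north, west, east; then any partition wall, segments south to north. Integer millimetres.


cube([5500, 150, 2550]);
translate([0, 4350, 0]) cube([5500, 150, 2550]);
translate([0, 150, 0]) cube([150, 4200, 2550]);
translate([5350, 150, 0]) cube([150, 4200, 2550]);
translate([3500, 150, 0]) cube([150, 2500, 2550]);
translate([3500, 3900, 0]) cube([150, 450, 2550]);


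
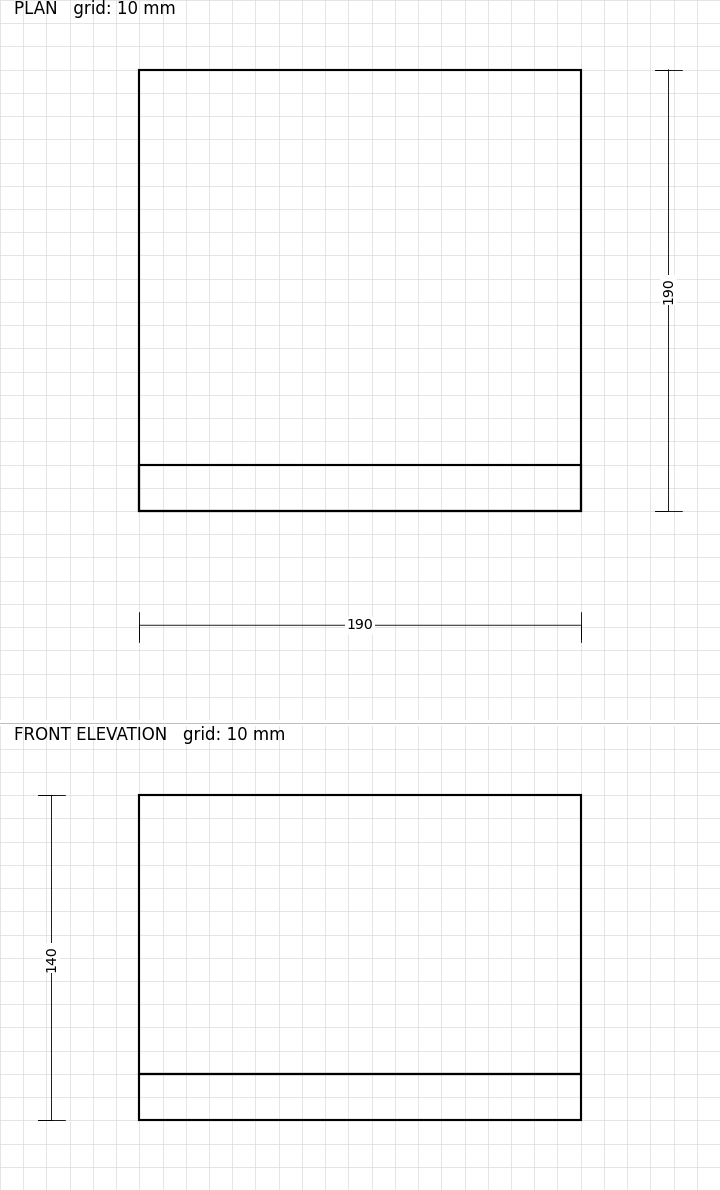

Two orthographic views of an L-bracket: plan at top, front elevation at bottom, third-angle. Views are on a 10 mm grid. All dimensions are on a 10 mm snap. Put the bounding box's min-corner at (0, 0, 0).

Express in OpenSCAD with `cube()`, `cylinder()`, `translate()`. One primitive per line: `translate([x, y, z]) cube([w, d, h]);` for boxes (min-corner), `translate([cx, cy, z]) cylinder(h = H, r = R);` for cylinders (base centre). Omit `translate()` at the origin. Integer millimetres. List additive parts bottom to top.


cube([190, 190, 20]);
translate([0, 0, 20]) cube([190, 20, 120]);


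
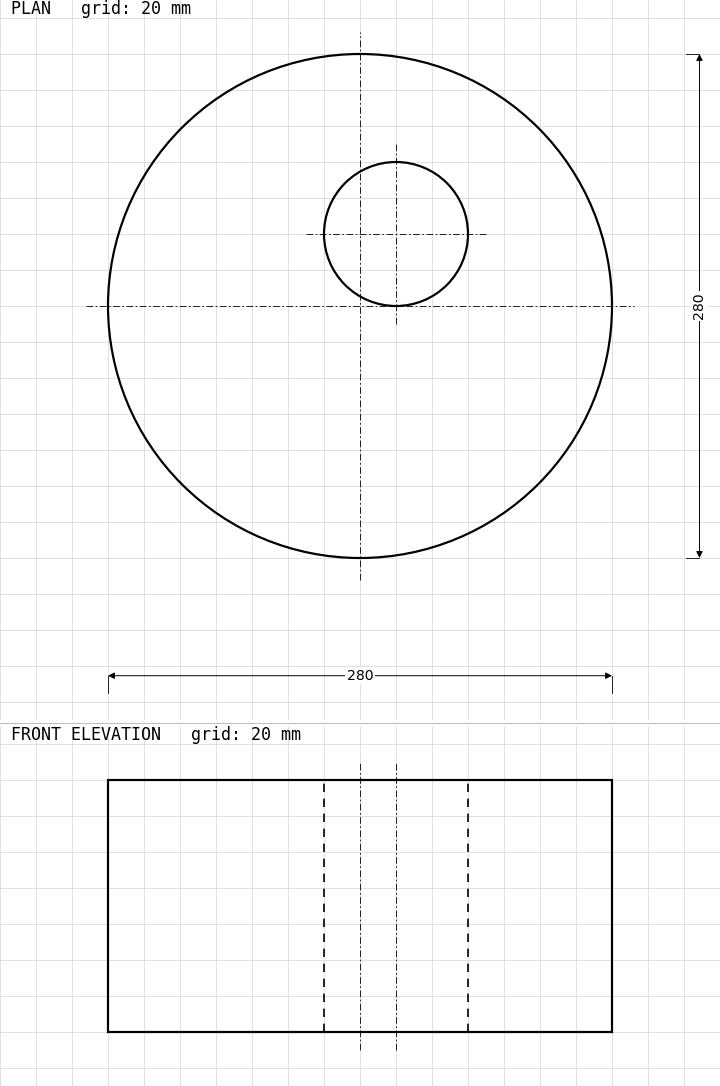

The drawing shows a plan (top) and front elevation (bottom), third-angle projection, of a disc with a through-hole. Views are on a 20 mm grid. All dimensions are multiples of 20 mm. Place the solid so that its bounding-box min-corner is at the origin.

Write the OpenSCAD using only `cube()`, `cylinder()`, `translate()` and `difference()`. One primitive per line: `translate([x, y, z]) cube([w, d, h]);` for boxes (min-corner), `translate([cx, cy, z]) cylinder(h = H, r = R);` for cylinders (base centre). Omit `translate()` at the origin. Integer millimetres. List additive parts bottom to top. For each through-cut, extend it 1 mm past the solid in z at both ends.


difference() {
  translate([140, 140, 0]) cylinder(h = 140, r = 140);
  translate([160, 180, -1]) cylinder(h = 142, r = 40);
}
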